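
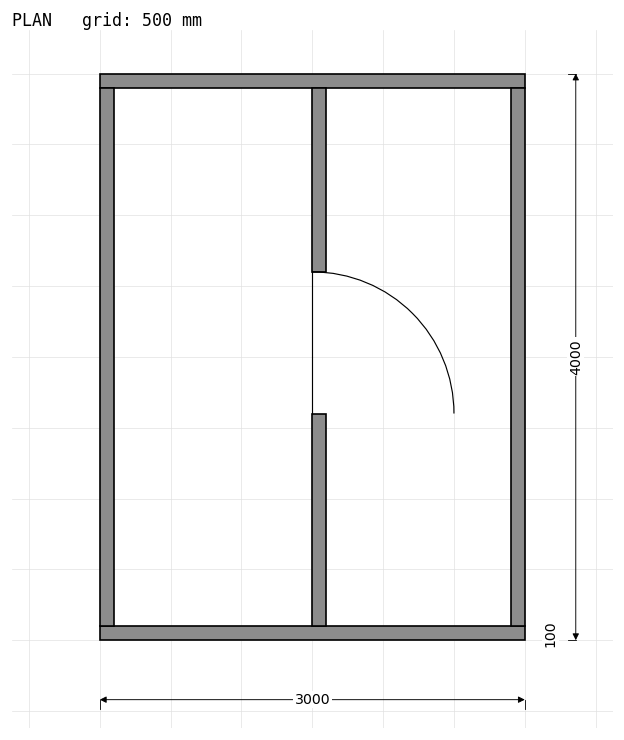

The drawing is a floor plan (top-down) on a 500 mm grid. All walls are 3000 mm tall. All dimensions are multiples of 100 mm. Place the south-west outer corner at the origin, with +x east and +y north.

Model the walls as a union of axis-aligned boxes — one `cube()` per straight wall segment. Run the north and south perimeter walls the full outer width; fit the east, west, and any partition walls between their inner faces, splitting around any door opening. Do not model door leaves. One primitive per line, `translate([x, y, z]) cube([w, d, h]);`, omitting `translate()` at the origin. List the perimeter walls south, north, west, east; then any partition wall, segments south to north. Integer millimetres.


cube([3000, 100, 3000]);
translate([0, 3900, 0]) cube([3000, 100, 3000]);
translate([0, 100, 0]) cube([100, 3800, 3000]);
translate([2900, 100, 0]) cube([100, 3800, 3000]);
translate([1500, 100, 0]) cube([100, 1500, 3000]);
translate([1500, 2600, 0]) cube([100, 1300, 3000]);


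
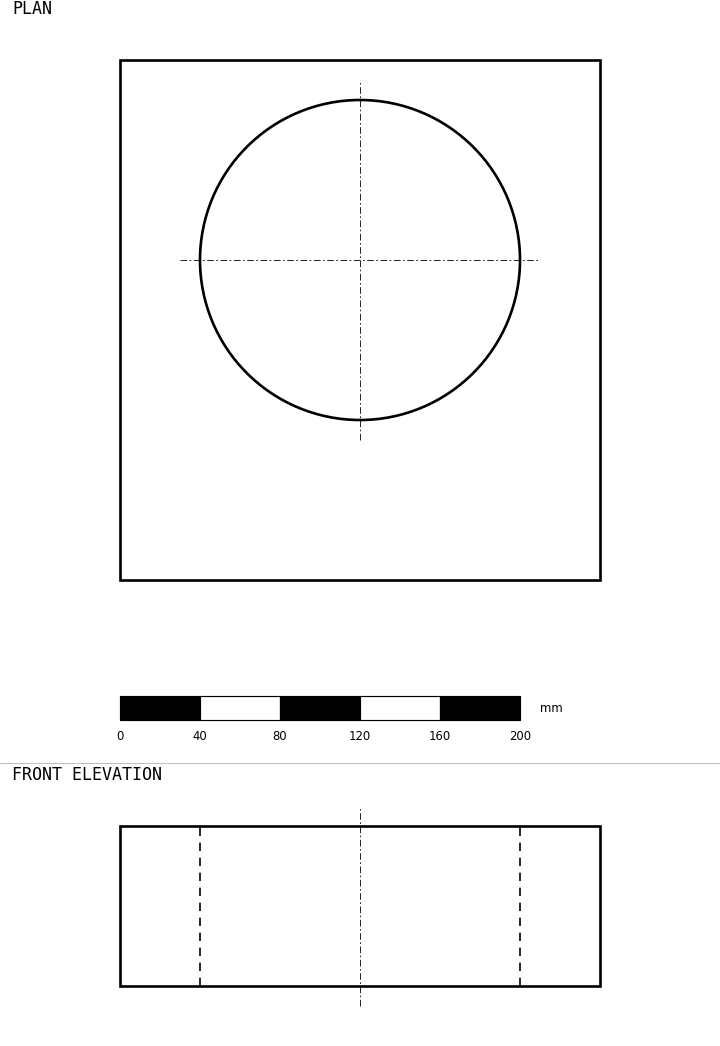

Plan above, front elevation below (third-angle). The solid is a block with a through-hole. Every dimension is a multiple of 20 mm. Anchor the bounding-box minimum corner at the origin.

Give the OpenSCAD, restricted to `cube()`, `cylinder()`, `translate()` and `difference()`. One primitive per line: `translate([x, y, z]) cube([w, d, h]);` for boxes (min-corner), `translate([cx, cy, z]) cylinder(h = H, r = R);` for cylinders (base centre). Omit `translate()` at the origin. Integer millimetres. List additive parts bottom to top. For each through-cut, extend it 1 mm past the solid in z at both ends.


difference() {
  cube([240, 260, 80]);
  translate([120, 160, -1]) cylinder(h = 82, r = 80);
}


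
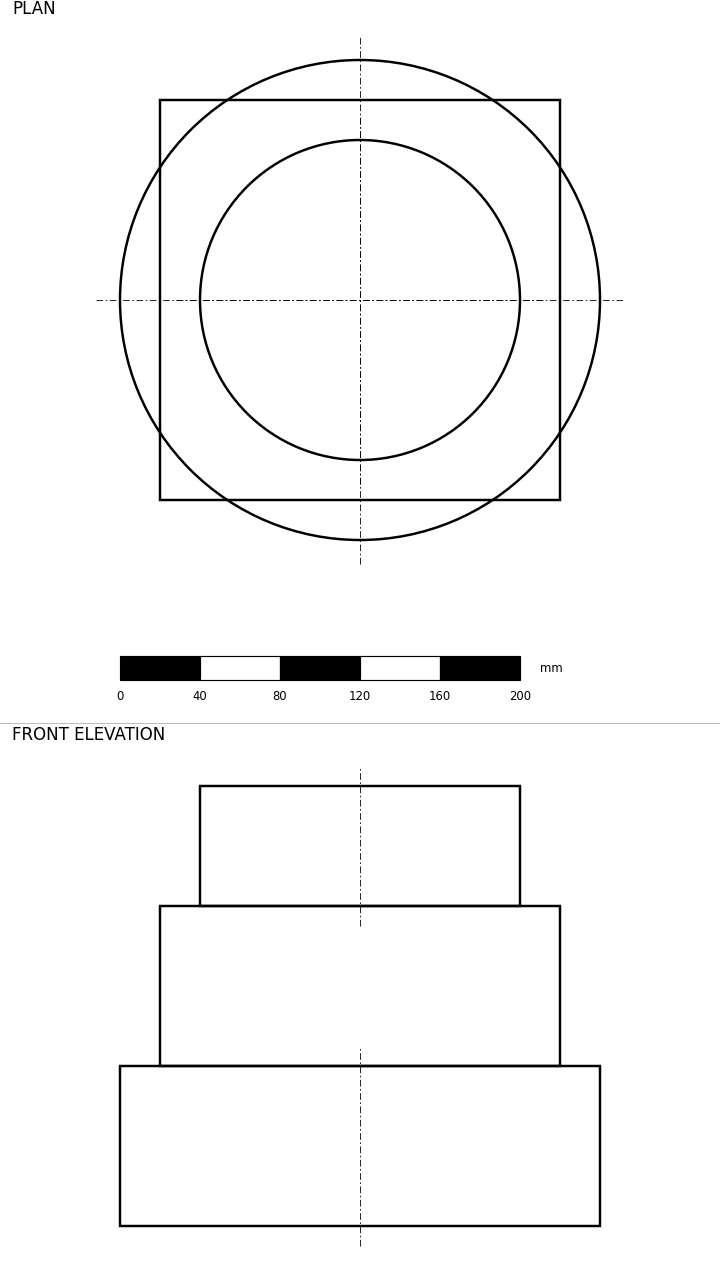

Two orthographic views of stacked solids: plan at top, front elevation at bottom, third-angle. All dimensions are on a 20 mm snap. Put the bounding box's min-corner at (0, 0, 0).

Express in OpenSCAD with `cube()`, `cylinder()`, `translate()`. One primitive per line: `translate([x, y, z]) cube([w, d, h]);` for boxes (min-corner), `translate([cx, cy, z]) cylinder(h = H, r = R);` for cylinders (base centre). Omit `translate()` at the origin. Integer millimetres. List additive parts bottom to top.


translate([120, 120, 0]) cylinder(h = 80, r = 120);
translate([20, 20, 80]) cube([200, 200, 80]);
translate([120, 120, 160]) cylinder(h = 60, r = 80);


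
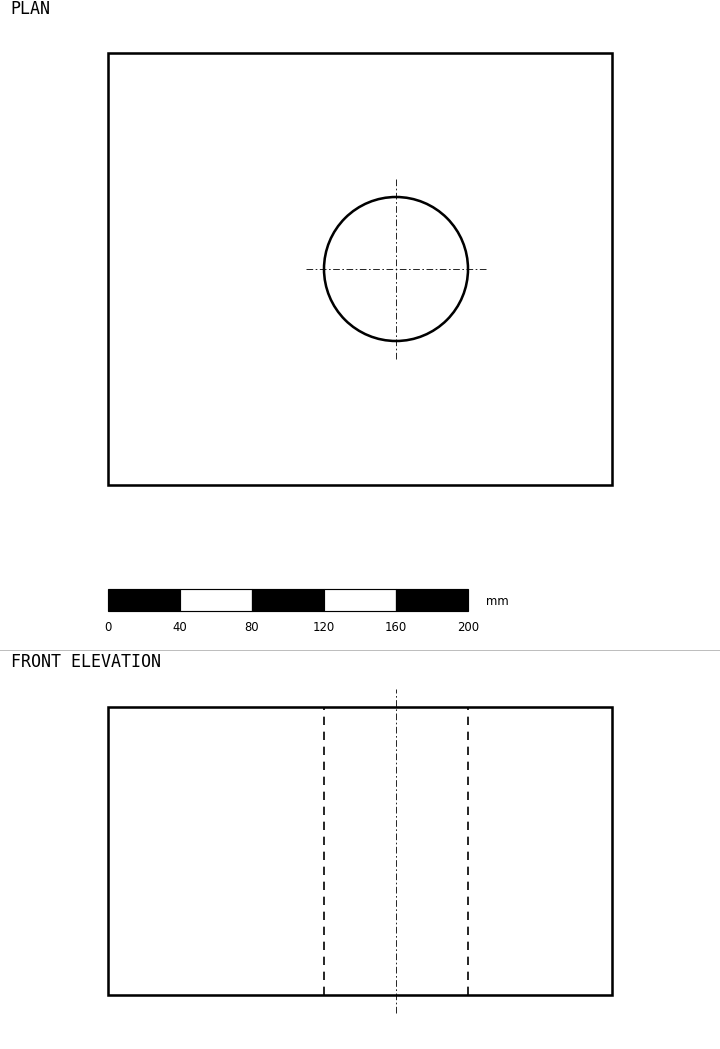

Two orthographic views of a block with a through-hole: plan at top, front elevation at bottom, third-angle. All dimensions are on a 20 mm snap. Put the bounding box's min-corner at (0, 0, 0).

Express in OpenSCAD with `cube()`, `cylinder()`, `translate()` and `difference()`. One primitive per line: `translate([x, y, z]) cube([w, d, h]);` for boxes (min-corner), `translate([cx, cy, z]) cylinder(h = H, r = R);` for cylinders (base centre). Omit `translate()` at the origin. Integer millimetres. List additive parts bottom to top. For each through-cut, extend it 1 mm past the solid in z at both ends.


difference() {
  cube([280, 240, 160]);
  translate([160, 120, -1]) cylinder(h = 162, r = 40);
}


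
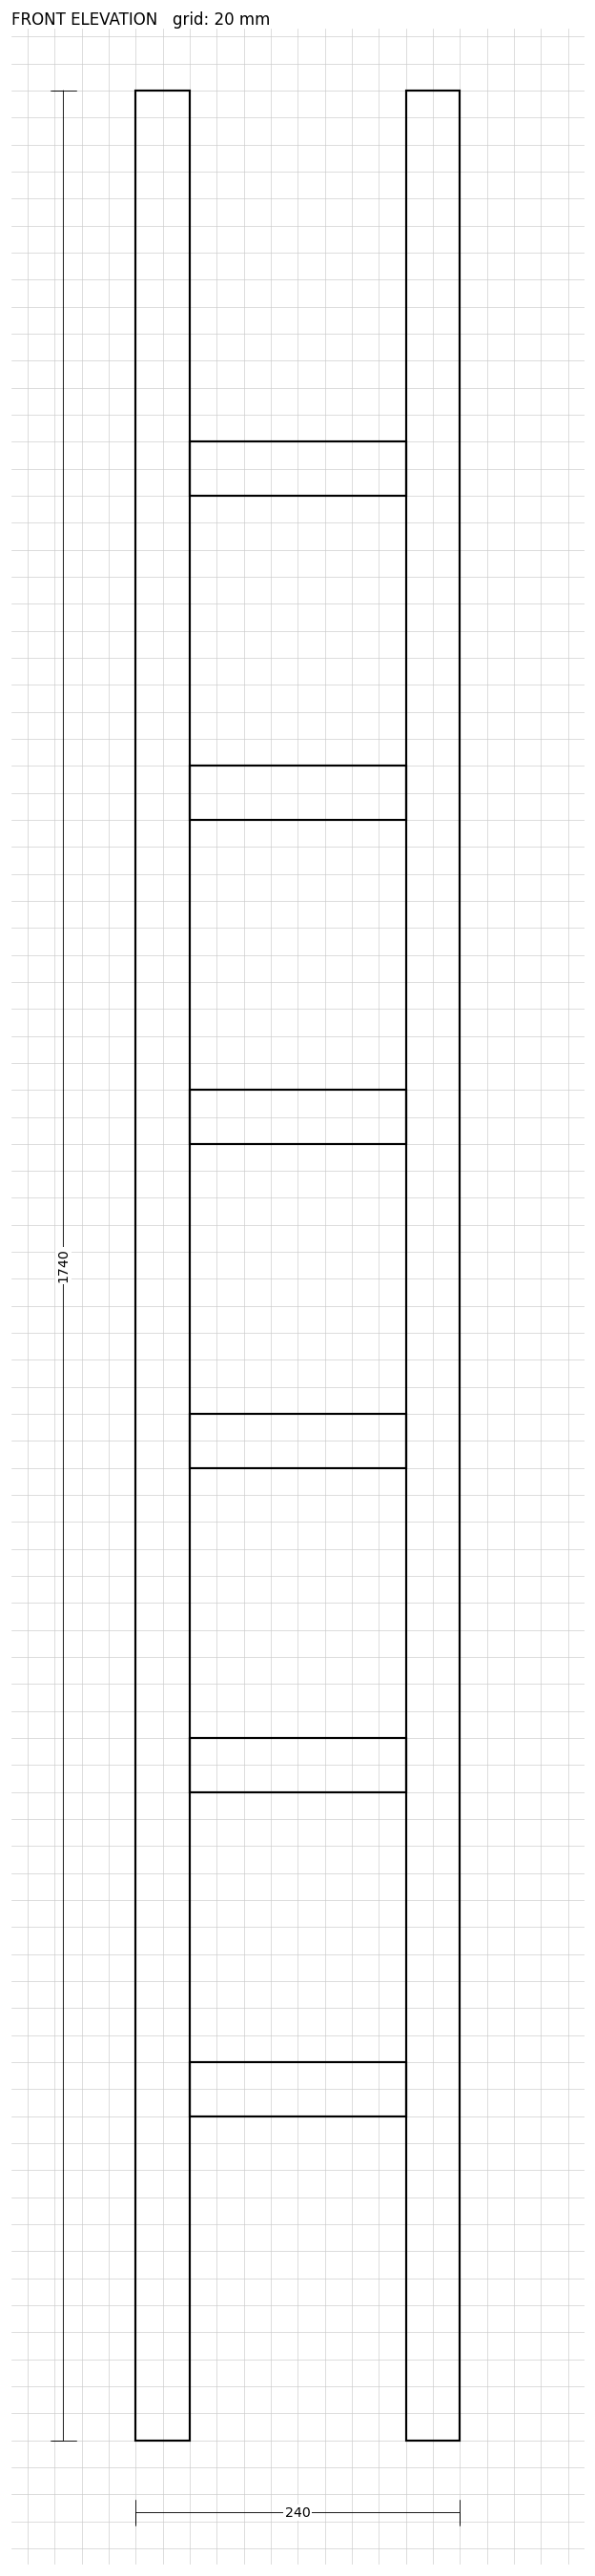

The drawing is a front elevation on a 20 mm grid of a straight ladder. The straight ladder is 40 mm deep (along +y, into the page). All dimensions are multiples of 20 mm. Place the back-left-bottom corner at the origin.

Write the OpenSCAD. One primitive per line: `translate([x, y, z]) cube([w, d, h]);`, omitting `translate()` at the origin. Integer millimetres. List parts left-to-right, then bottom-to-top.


cube([40, 40, 1740]);
translate([40, 0, 240]) cube([160, 40, 40]);
translate([40, 0, 480]) cube([160, 40, 40]);
translate([40, 0, 720]) cube([160, 40, 40]);
translate([40, 0, 960]) cube([160, 40, 40]);
translate([40, 0, 1200]) cube([160, 40, 40]);
translate([40, 0, 1440]) cube([160, 40, 40]);
translate([200, 0, 0]) cube([40, 40, 1740]);


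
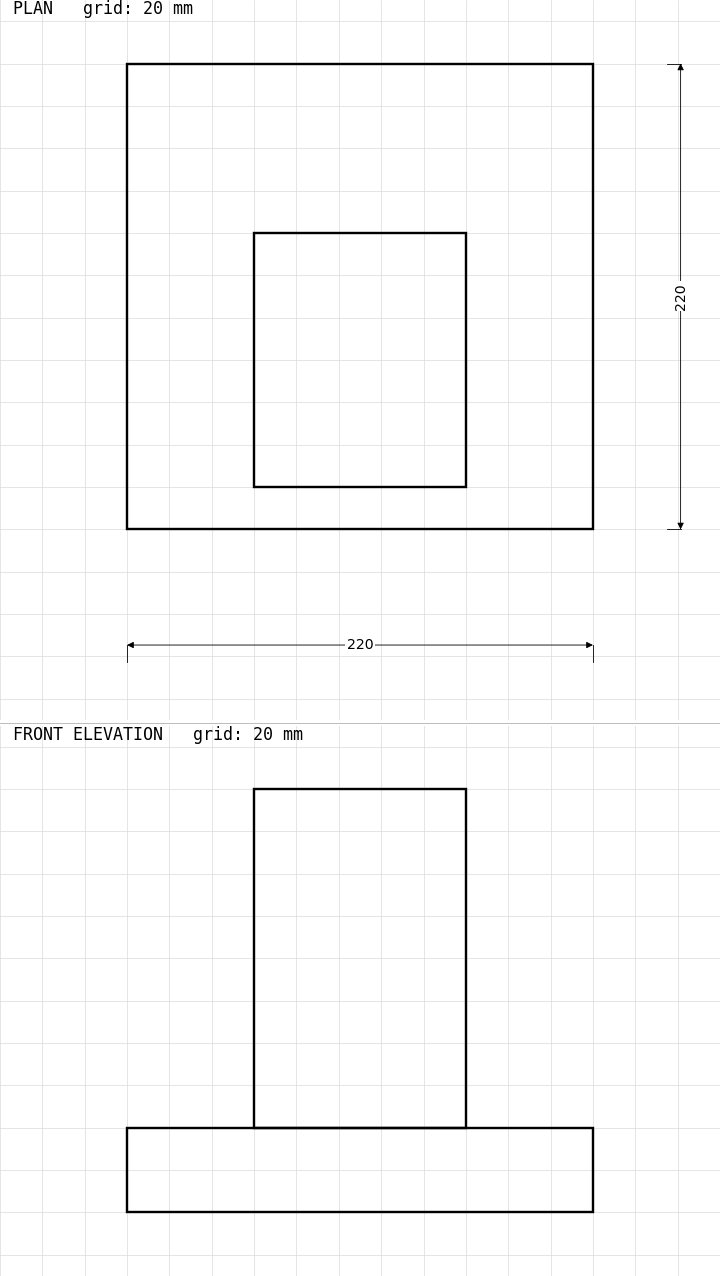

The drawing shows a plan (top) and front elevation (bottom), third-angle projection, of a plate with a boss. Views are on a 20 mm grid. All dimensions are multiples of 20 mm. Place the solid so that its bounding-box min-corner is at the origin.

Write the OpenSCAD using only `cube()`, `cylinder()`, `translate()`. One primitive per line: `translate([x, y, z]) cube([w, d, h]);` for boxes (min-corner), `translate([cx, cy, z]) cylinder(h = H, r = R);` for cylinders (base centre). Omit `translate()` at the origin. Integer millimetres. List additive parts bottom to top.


cube([220, 220, 40]);
translate([60, 20, 40]) cube([100, 120, 160]);


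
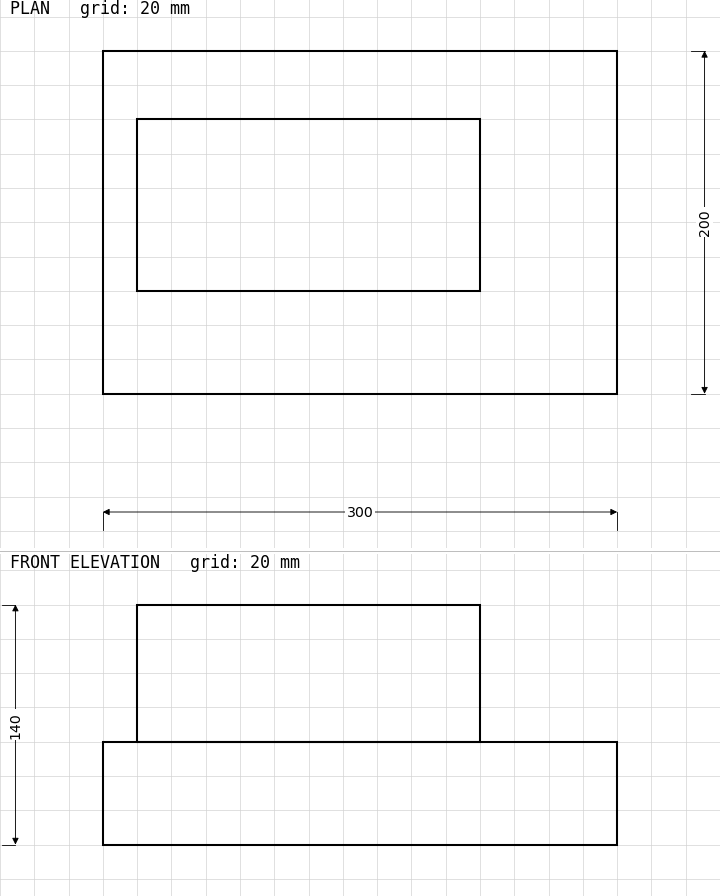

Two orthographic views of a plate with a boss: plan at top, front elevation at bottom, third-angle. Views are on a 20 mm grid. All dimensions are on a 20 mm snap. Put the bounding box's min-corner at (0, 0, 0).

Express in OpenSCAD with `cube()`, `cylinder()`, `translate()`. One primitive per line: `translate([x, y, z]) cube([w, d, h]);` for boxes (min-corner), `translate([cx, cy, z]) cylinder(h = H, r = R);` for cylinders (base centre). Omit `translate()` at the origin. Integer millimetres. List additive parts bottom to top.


cube([300, 200, 60]);
translate([20, 60, 60]) cube([200, 100, 80]);


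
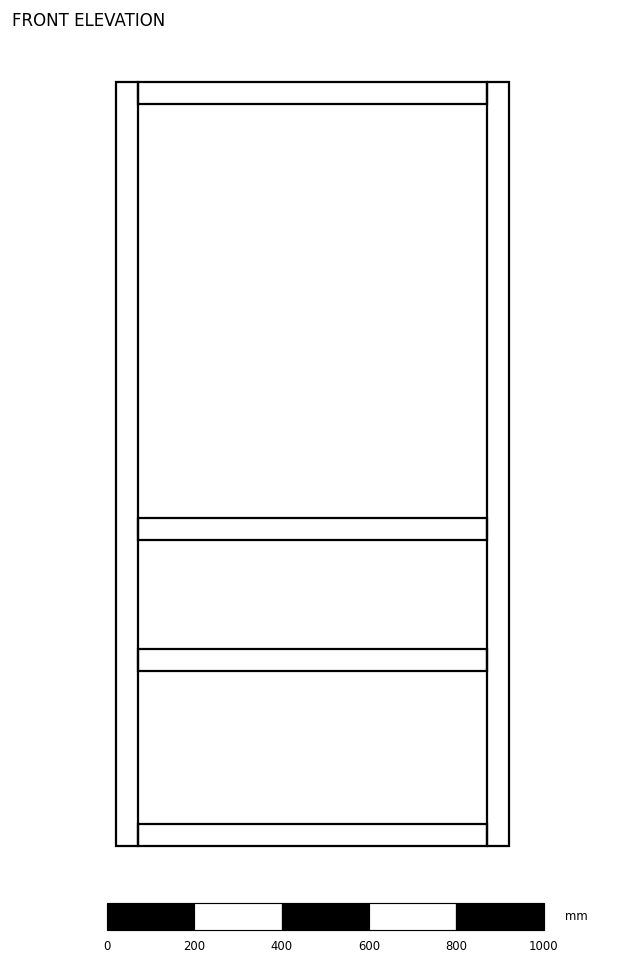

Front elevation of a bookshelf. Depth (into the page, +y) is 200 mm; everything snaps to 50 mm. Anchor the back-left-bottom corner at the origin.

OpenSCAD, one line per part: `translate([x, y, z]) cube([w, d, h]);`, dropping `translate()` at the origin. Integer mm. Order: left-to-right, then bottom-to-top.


cube([50, 200, 1750]);
translate([50, 0, 0]) cube([800, 200, 50]);
translate([50, 0, 400]) cube([800, 200, 50]);
translate([50, 0, 700]) cube([800, 200, 50]);
translate([50, 0, 1700]) cube([800, 200, 50]);
translate([850, 0, 0]) cube([50, 200, 1750]);


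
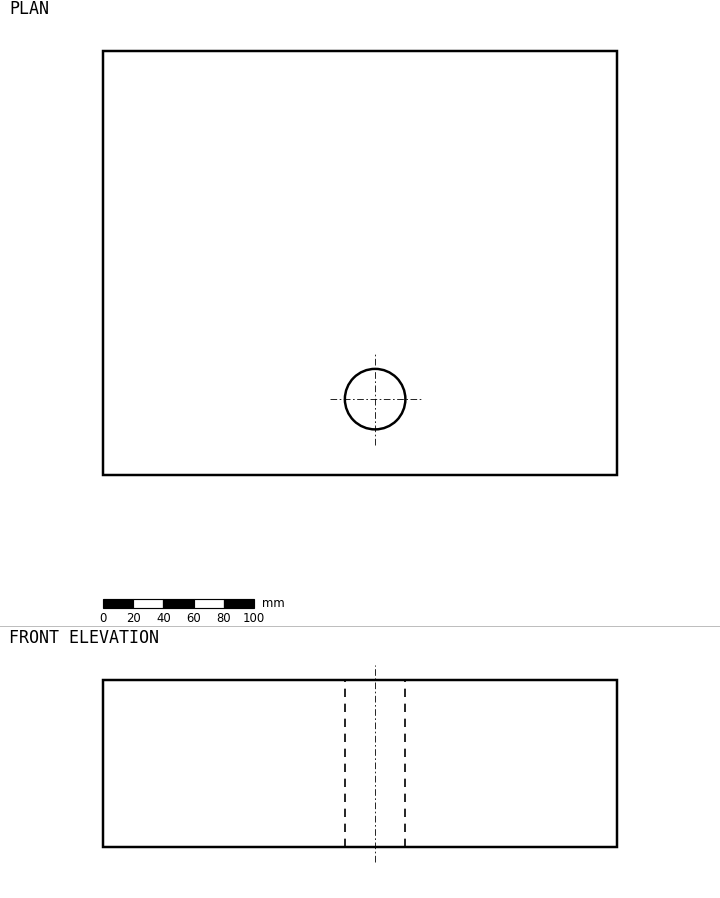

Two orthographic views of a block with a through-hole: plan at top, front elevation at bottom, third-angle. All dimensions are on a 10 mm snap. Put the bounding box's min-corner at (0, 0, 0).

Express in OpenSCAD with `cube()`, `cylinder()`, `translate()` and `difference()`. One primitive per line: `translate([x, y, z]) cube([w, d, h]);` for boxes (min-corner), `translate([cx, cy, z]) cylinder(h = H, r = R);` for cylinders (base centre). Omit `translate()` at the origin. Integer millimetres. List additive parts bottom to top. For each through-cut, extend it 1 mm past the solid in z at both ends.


difference() {
  cube([340, 280, 110]);
  translate([180, 50, -1]) cylinder(h = 112, r = 20);
}


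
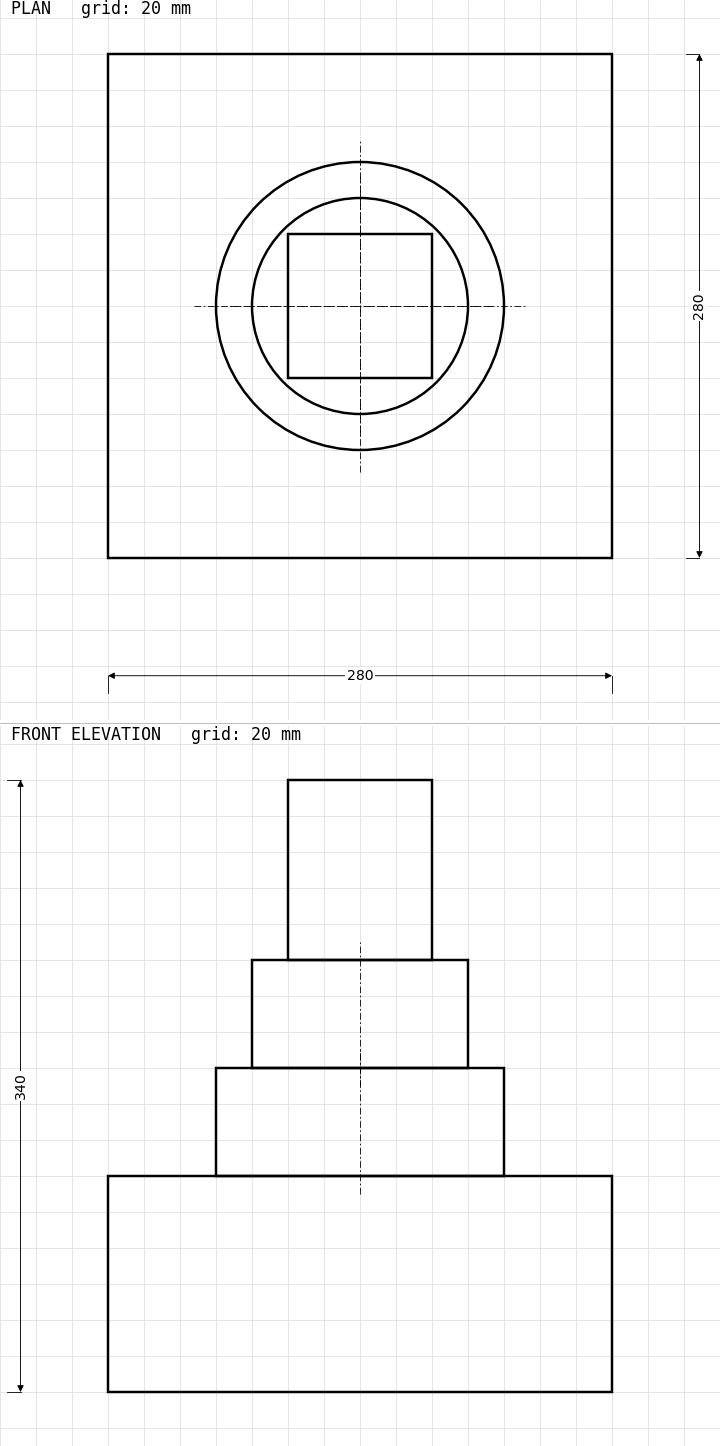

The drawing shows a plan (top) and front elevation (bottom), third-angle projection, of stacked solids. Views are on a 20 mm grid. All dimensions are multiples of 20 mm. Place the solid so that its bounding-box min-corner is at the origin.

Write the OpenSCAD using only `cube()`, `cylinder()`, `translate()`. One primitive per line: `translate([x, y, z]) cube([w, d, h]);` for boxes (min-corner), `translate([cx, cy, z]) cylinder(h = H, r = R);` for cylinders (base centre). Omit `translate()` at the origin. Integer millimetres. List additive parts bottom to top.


cube([280, 280, 120]);
translate([140, 140, 120]) cylinder(h = 60, r = 80);
translate([140, 140, 180]) cylinder(h = 60, r = 60);
translate([100, 100, 240]) cube([80, 80, 100]);


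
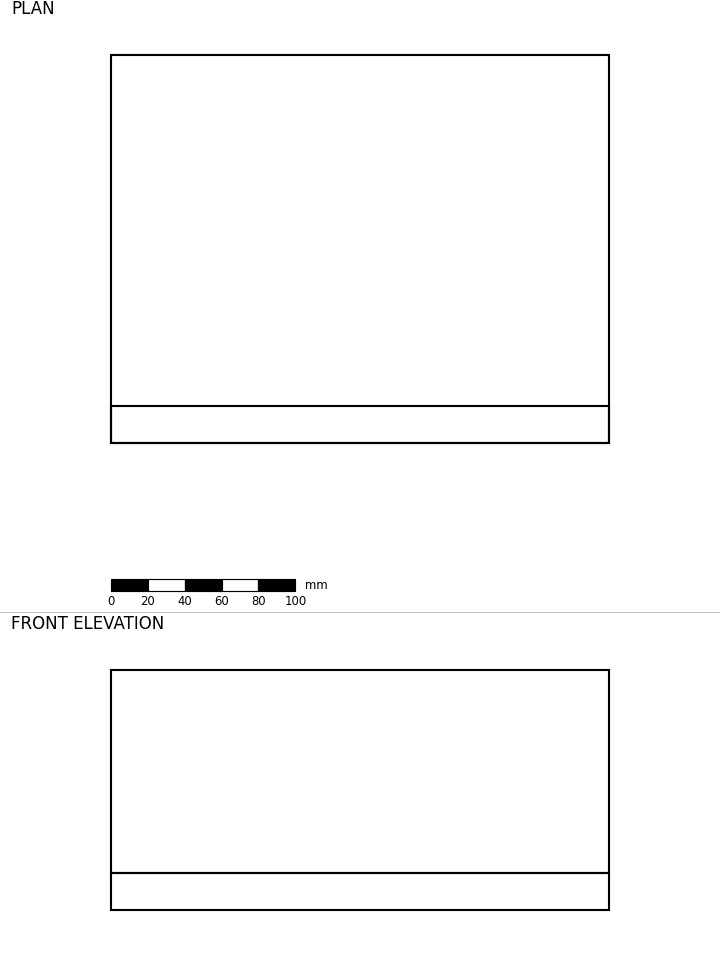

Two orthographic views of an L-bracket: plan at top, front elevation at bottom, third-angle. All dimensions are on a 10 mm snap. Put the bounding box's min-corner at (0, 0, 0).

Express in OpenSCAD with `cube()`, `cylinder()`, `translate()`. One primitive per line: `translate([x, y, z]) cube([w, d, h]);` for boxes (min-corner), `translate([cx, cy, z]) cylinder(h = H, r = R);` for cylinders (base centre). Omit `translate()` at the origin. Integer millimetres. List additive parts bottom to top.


cube([270, 210, 20]);
translate([0, 0, 20]) cube([270, 20, 110]);


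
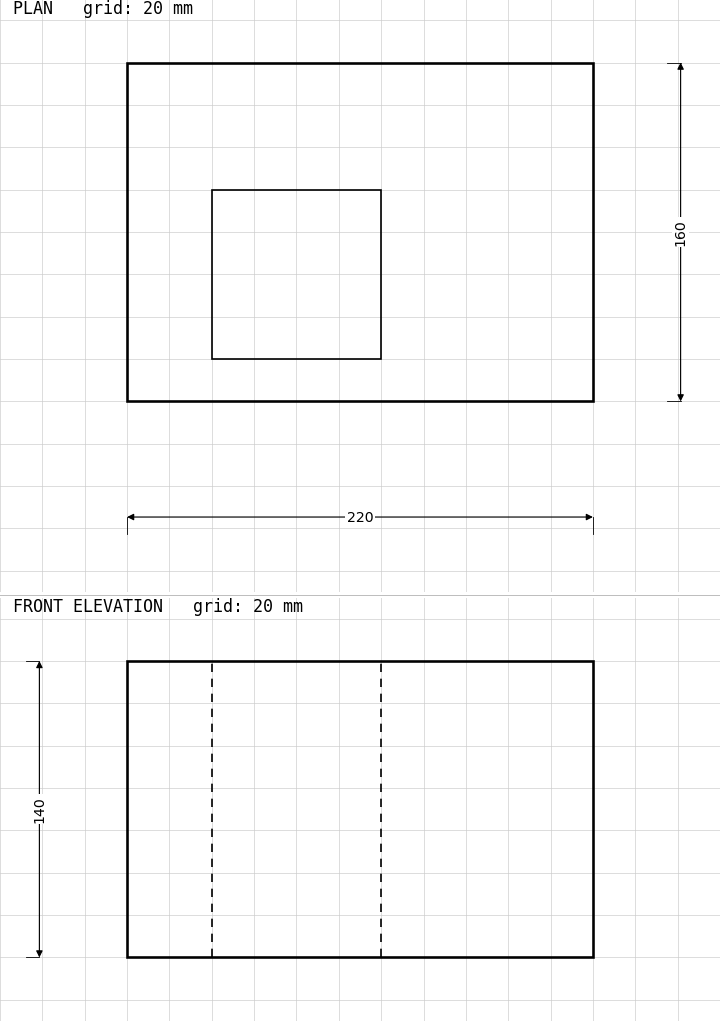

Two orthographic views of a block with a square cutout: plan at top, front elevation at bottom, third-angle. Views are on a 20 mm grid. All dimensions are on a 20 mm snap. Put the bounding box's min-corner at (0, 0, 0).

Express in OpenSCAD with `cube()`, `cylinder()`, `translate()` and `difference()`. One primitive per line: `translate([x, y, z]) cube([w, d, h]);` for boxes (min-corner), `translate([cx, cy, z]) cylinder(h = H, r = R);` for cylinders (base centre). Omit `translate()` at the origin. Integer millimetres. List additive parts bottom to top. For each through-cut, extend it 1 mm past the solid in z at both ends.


difference() {
  cube([220, 160, 140]);
  translate([40, 20, -1]) cube([80, 80, 142]);
}


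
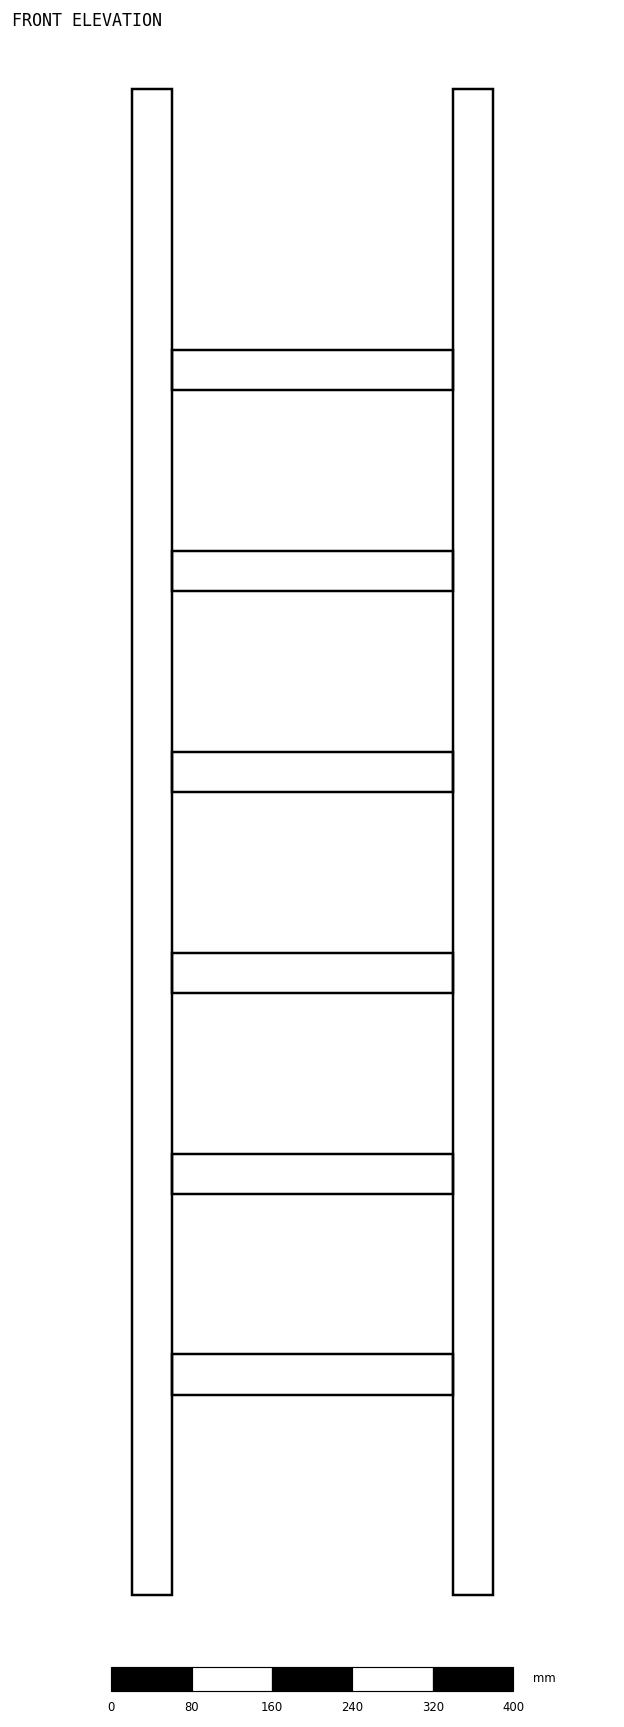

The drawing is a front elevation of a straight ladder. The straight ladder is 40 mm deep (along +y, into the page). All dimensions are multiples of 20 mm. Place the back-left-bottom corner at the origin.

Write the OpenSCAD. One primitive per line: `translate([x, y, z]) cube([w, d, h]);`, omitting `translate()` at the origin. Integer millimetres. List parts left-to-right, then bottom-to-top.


cube([40, 40, 1500]);
translate([40, 0, 200]) cube([280, 40, 40]);
translate([40, 0, 400]) cube([280, 40, 40]);
translate([40, 0, 600]) cube([280, 40, 40]);
translate([40, 0, 800]) cube([280, 40, 40]);
translate([40, 0, 1000]) cube([280, 40, 40]);
translate([40, 0, 1200]) cube([280, 40, 40]);
translate([320, 0, 0]) cube([40, 40, 1500]);


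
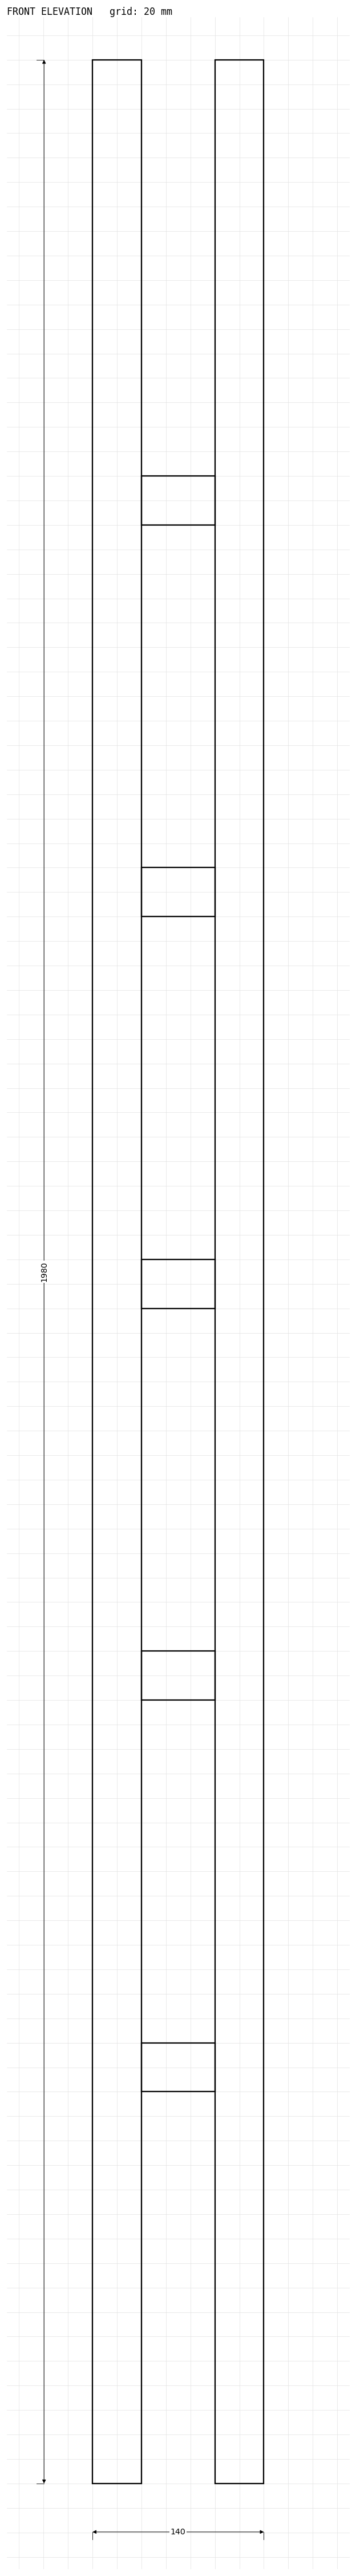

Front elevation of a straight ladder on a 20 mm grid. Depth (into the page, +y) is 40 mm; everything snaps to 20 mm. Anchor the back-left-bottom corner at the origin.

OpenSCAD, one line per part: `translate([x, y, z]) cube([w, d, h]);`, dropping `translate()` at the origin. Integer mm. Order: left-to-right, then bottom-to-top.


cube([40, 40, 1980]);
translate([40, 0, 320]) cube([60, 40, 40]);
translate([40, 0, 640]) cube([60, 40, 40]);
translate([40, 0, 960]) cube([60, 40, 40]);
translate([40, 0, 1280]) cube([60, 40, 40]);
translate([40, 0, 1600]) cube([60, 40, 40]);
translate([100, 0, 0]) cube([40, 40, 1980]);


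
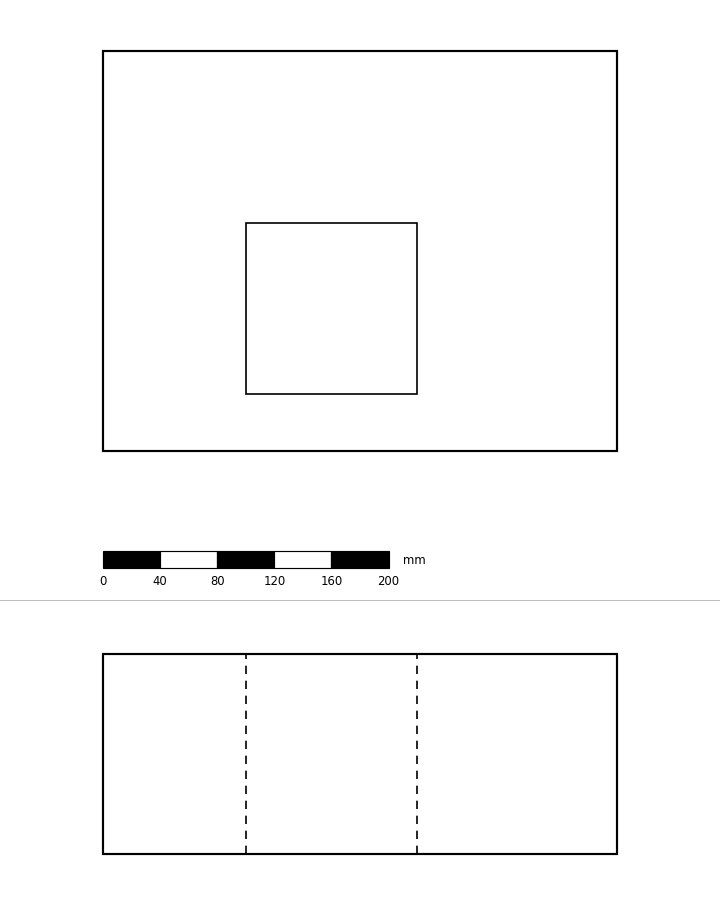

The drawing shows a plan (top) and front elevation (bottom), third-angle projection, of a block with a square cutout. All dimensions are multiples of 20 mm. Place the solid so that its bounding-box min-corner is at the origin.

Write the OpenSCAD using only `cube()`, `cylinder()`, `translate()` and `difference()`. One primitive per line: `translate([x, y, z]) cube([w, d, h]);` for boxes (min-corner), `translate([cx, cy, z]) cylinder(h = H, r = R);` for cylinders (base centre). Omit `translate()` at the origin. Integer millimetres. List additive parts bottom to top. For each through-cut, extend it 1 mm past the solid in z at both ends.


difference() {
  cube([360, 280, 140]);
  translate([100, 40, -1]) cube([120, 120, 142]);
}


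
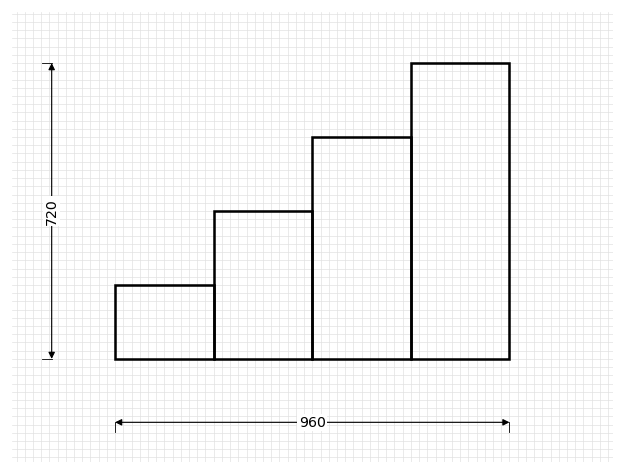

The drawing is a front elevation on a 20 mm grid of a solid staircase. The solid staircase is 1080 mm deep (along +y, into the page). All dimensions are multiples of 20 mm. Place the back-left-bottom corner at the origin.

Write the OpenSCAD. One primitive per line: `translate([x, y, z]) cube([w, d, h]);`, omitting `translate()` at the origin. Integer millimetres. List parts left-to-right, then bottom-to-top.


cube([240, 1080, 180]);
translate([240, 0, 0]) cube([240, 1080, 360]);
translate([480, 0, 0]) cube([240, 1080, 540]);
translate([720, 0, 0]) cube([240, 1080, 720]);


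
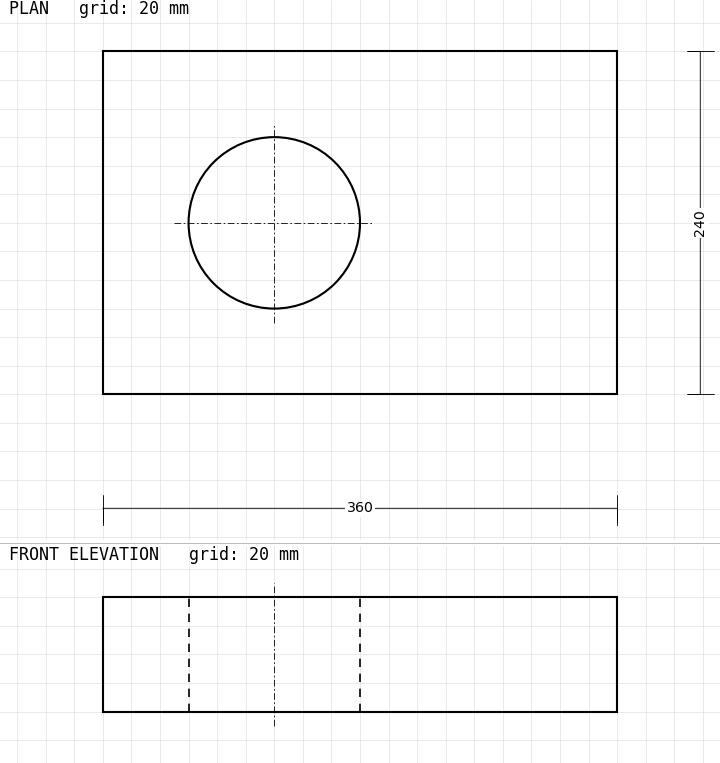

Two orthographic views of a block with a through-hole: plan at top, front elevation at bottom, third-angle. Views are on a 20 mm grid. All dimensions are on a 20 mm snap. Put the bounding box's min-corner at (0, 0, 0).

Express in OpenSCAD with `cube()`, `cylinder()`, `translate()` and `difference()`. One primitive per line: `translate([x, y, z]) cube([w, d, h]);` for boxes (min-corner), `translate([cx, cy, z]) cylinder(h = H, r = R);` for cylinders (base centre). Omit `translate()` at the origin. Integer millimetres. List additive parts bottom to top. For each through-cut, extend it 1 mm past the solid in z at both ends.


difference() {
  cube([360, 240, 80]);
  translate([120, 120, -1]) cylinder(h = 82, r = 60);
}


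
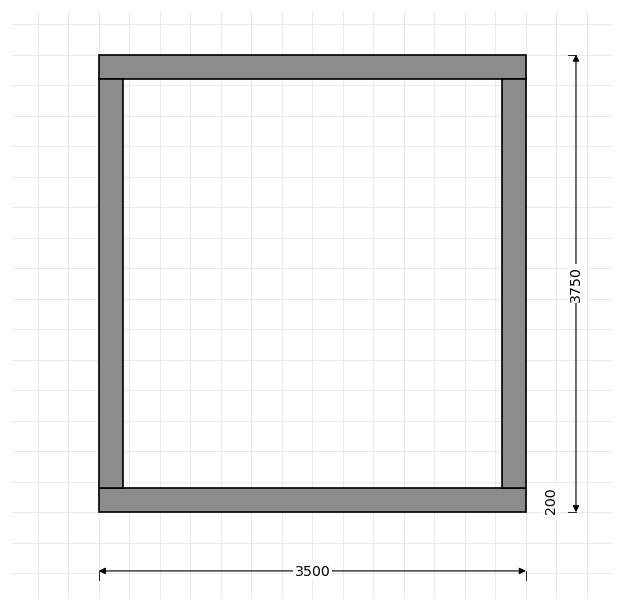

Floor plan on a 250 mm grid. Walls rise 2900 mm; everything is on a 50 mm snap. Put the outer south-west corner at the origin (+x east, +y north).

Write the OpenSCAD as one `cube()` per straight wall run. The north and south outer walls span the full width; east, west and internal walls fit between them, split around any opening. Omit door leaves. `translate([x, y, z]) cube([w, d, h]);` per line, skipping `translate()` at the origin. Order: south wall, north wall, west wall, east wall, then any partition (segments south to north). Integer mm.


cube([3500, 200, 2900]);
translate([0, 3550, 0]) cube([3500, 200, 2900]);
translate([0, 200, 0]) cube([200, 3350, 2900]);
translate([3300, 200, 0]) cube([200, 3350, 2900]);


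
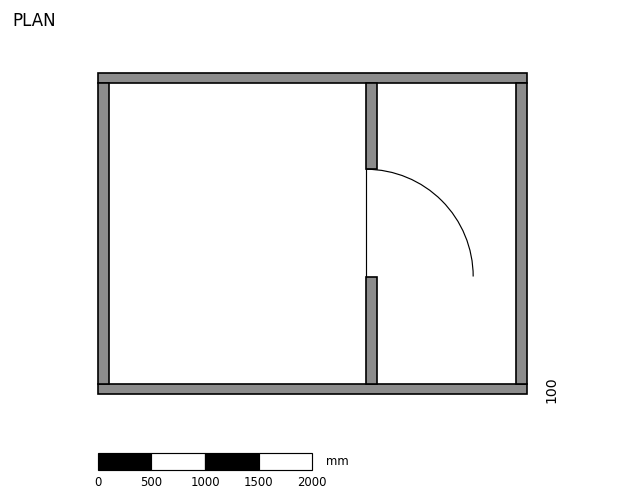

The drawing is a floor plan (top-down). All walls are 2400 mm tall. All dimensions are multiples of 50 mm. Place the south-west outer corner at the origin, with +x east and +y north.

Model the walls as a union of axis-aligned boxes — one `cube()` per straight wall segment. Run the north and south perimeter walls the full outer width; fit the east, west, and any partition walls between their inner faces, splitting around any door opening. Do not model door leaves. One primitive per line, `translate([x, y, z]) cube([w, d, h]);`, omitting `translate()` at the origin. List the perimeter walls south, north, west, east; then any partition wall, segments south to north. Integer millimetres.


cube([4000, 100, 2400]);
translate([0, 2900, 0]) cube([4000, 100, 2400]);
translate([0, 100, 0]) cube([100, 2800, 2400]);
translate([3900, 100, 0]) cube([100, 2800, 2400]);
translate([2500, 100, 0]) cube([100, 1000, 2400]);
translate([2500, 2100, 0]) cube([100, 800, 2400]);


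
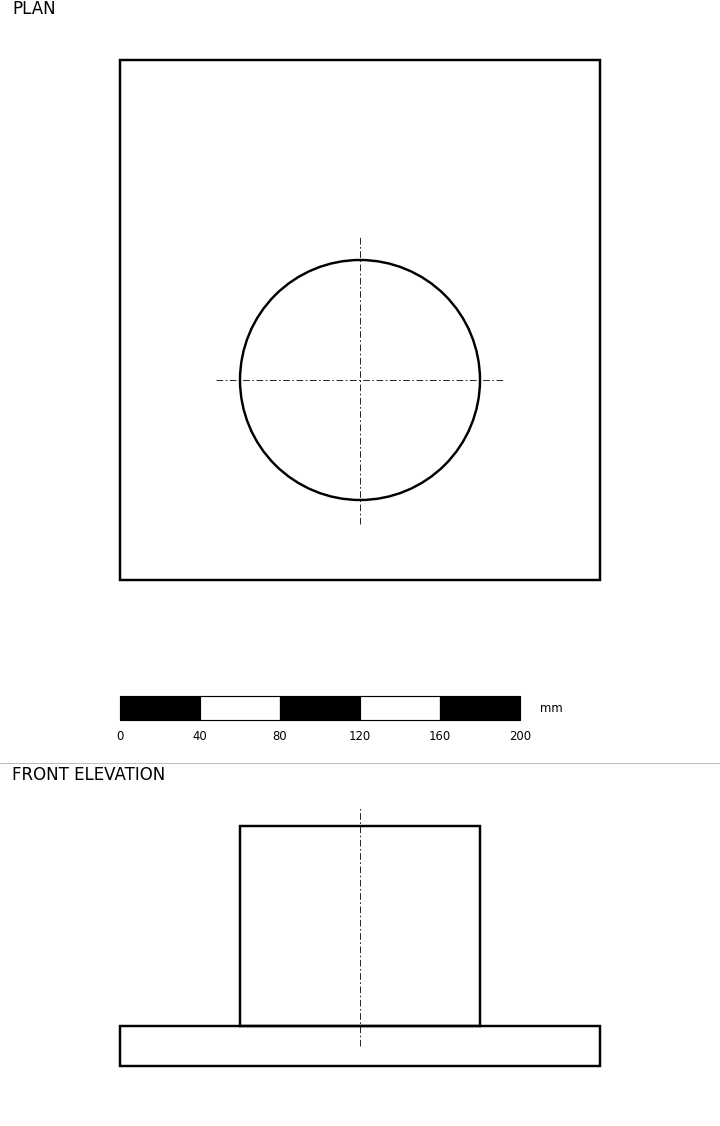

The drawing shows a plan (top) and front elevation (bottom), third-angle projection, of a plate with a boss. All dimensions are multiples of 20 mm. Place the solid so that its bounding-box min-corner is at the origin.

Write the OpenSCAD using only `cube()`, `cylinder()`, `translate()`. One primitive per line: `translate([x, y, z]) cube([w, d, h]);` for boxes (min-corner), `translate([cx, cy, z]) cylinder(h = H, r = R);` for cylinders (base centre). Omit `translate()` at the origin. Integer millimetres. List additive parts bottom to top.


cube([240, 260, 20]);
translate([120, 100, 20]) cylinder(h = 100, r = 60);


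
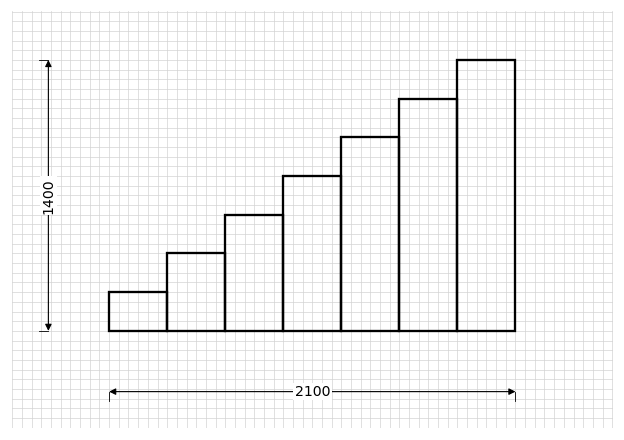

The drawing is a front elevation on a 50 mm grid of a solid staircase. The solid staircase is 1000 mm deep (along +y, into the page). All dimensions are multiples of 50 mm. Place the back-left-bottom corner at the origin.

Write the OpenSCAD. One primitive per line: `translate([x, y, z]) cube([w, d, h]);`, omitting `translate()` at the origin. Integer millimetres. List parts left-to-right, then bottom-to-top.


cube([300, 1000, 200]);
translate([300, 0, 0]) cube([300, 1000, 400]);
translate([600, 0, 0]) cube([300, 1000, 600]);
translate([900, 0, 0]) cube([300, 1000, 800]);
translate([1200, 0, 0]) cube([300, 1000, 1000]);
translate([1500, 0, 0]) cube([300, 1000, 1200]);
translate([1800, 0, 0]) cube([300, 1000, 1400]);


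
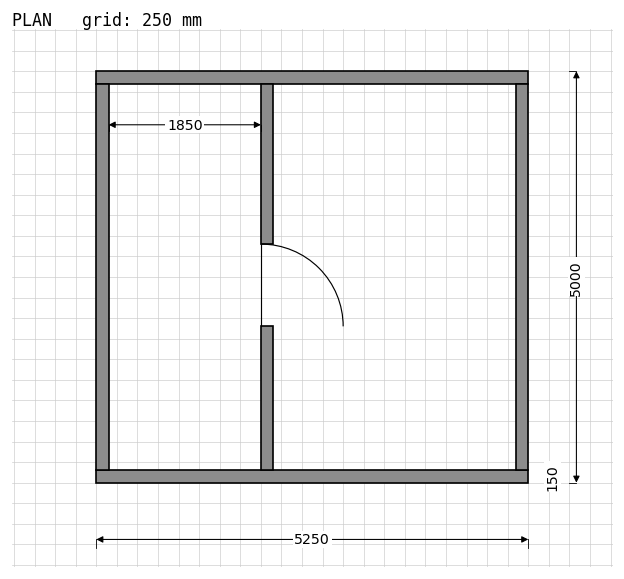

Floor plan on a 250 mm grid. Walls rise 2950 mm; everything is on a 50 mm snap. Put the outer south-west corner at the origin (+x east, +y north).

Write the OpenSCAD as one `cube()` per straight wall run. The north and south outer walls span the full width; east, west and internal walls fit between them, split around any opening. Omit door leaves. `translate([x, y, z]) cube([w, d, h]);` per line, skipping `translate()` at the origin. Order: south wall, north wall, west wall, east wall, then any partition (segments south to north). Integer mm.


cube([5250, 150, 2950]);
translate([0, 4850, 0]) cube([5250, 150, 2950]);
translate([0, 150, 0]) cube([150, 4700, 2950]);
translate([5100, 150, 0]) cube([150, 4700, 2950]);
translate([2000, 150, 0]) cube([150, 1750, 2950]);
translate([2000, 2900, 0]) cube([150, 1950, 2950]);


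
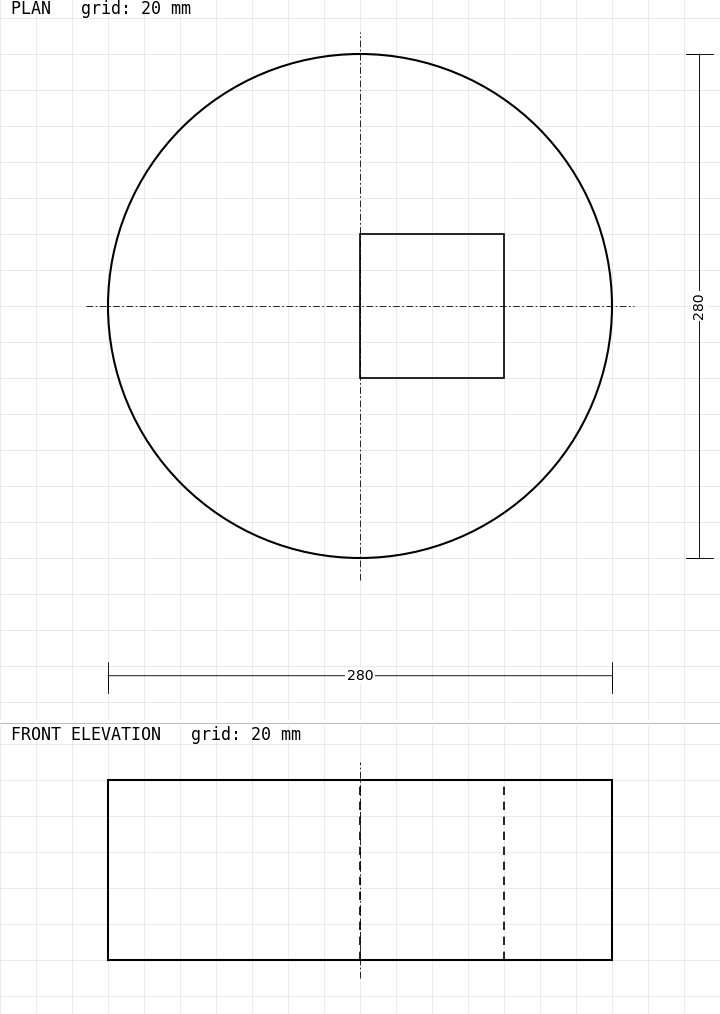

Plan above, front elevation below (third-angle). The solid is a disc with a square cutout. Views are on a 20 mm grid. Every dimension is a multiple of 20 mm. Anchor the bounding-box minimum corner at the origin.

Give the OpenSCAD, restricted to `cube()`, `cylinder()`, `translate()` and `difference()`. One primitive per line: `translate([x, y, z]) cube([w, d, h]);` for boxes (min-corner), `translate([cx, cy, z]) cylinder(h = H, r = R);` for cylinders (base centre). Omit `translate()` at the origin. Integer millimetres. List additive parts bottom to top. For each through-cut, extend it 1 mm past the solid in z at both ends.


difference() {
  translate([140, 140, 0]) cylinder(h = 100, r = 140);
  translate([140, 100, -1]) cube([80, 80, 102]);
}


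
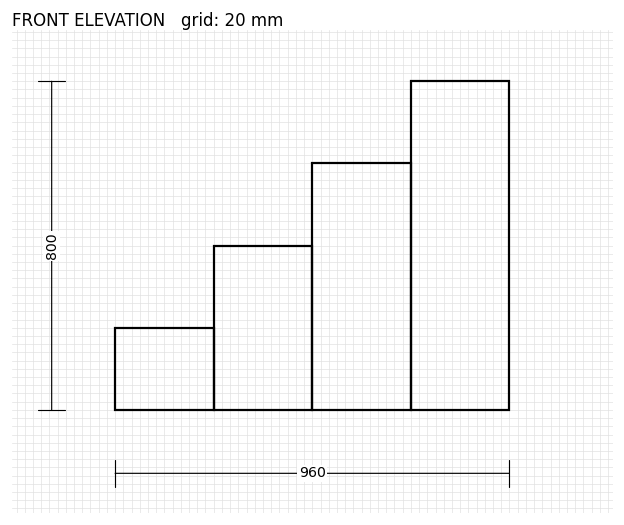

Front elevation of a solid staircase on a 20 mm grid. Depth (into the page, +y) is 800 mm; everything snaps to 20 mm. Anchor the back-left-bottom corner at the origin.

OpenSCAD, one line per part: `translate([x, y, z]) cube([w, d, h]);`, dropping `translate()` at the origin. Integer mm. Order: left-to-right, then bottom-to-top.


cube([240, 800, 200]);
translate([240, 0, 0]) cube([240, 800, 400]);
translate([480, 0, 0]) cube([240, 800, 600]);
translate([720, 0, 0]) cube([240, 800, 800]);


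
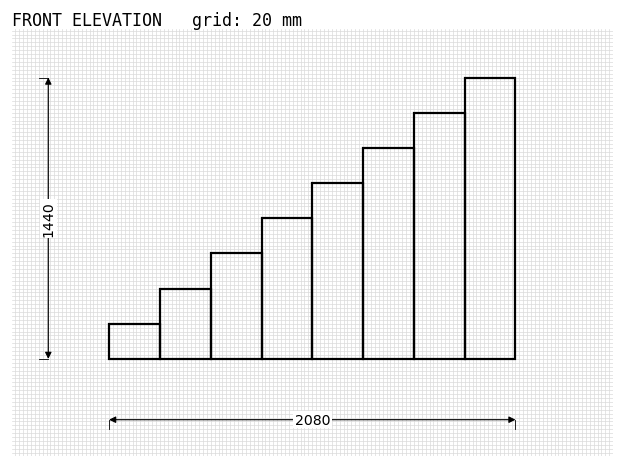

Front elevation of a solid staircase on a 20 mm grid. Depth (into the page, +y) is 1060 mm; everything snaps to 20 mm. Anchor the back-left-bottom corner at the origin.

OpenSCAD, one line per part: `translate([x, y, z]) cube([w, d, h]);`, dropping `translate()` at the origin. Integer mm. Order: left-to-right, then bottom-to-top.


cube([260, 1060, 180]);
translate([260, 0, 0]) cube([260, 1060, 360]);
translate([520, 0, 0]) cube([260, 1060, 540]);
translate([780, 0, 0]) cube([260, 1060, 720]);
translate([1040, 0, 0]) cube([260, 1060, 900]);
translate([1300, 0, 0]) cube([260, 1060, 1080]);
translate([1560, 0, 0]) cube([260, 1060, 1260]);
translate([1820, 0, 0]) cube([260, 1060, 1440]);


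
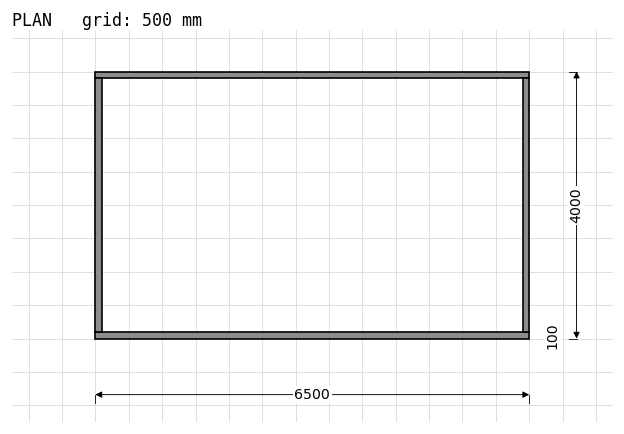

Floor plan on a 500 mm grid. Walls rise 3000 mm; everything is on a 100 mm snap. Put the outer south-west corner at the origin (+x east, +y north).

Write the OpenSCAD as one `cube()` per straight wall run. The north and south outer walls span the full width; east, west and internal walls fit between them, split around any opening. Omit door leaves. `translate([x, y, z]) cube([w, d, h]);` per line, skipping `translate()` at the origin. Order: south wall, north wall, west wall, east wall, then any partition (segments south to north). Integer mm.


cube([6500, 100, 3000]);
translate([0, 3900, 0]) cube([6500, 100, 3000]);
translate([0, 100, 0]) cube([100, 3800, 3000]);
translate([6400, 100, 0]) cube([100, 3800, 3000]);


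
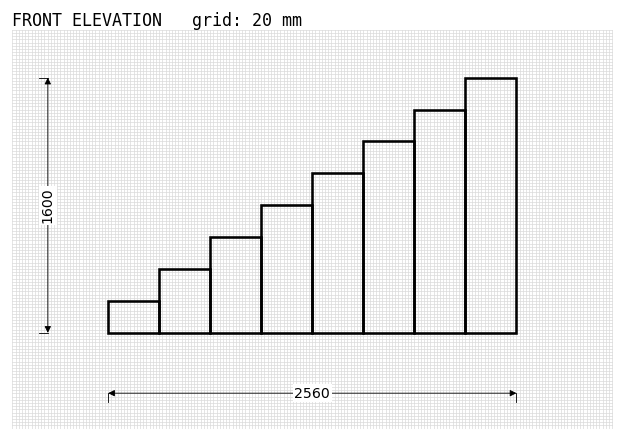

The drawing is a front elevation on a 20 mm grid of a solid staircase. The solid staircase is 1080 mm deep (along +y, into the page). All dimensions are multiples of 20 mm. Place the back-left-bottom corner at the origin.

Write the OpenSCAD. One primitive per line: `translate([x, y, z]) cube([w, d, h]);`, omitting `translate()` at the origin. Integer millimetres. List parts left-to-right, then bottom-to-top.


cube([320, 1080, 200]);
translate([320, 0, 0]) cube([320, 1080, 400]);
translate([640, 0, 0]) cube([320, 1080, 600]);
translate([960, 0, 0]) cube([320, 1080, 800]);
translate([1280, 0, 0]) cube([320, 1080, 1000]);
translate([1600, 0, 0]) cube([320, 1080, 1200]);
translate([1920, 0, 0]) cube([320, 1080, 1400]);
translate([2240, 0, 0]) cube([320, 1080, 1600]);


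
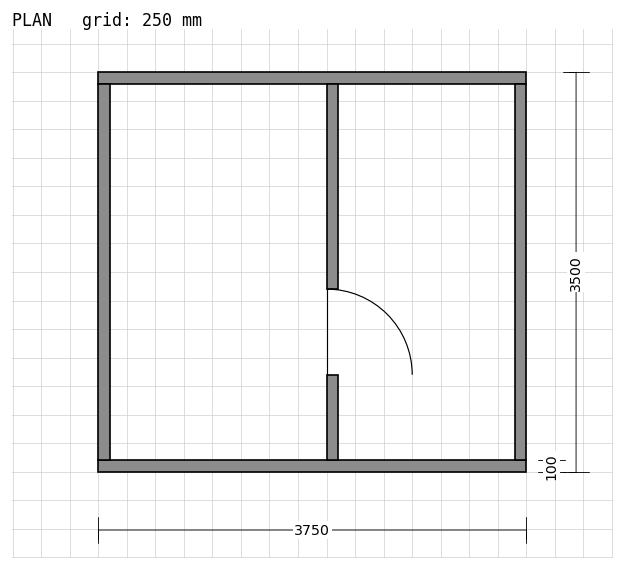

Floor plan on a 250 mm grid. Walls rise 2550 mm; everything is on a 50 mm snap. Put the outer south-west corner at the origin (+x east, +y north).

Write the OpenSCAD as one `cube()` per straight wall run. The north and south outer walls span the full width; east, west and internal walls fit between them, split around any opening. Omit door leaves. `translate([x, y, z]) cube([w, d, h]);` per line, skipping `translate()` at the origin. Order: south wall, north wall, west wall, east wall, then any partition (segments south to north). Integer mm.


cube([3750, 100, 2550]);
translate([0, 3400, 0]) cube([3750, 100, 2550]);
translate([0, 100, 0]) cube([100, 3300, 2550]);
translate([3650, 100, 0]) cube([100, 3300, 2550]);
translate([2000, 100, 0]) cube([100, 750, 2550]);
translate([2000, 1600, 0]) cube([100, 1800, 2550]);


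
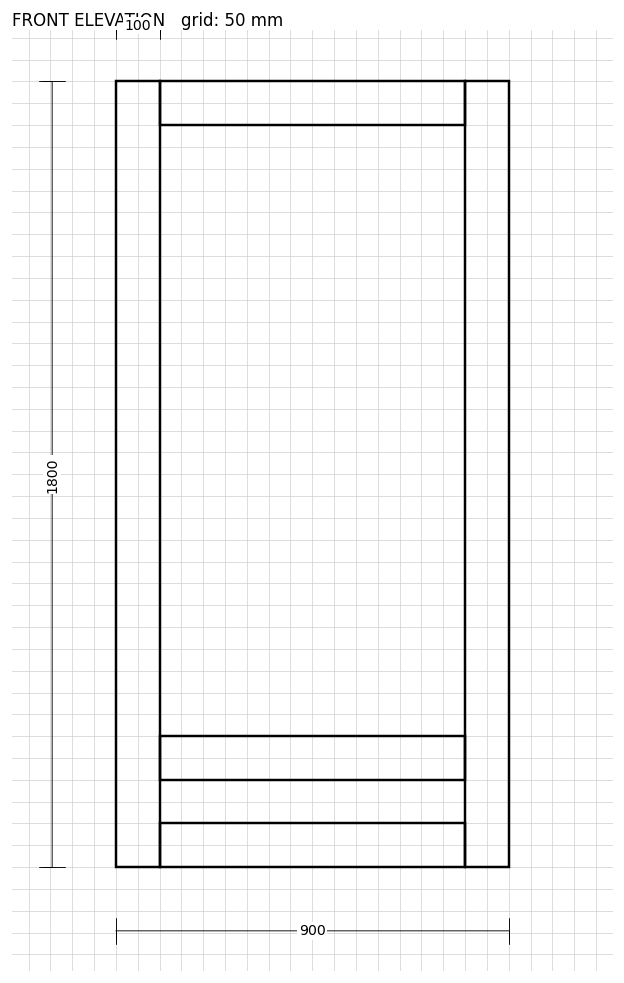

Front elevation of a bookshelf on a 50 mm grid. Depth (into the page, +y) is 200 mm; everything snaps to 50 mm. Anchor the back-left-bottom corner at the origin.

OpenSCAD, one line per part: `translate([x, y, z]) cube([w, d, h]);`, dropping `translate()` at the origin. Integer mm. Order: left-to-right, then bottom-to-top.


cube([100, 200, 1800]);
translate([100, 0, 0]) cube([700, 200, 100]);
translate([100, 0, 200]) cube([700, 200, 100]);
translate([100, 0, 1700]) cube([700, 200, 100]);
translate([800, 0, 0]) cube([100, 200, 1800]);


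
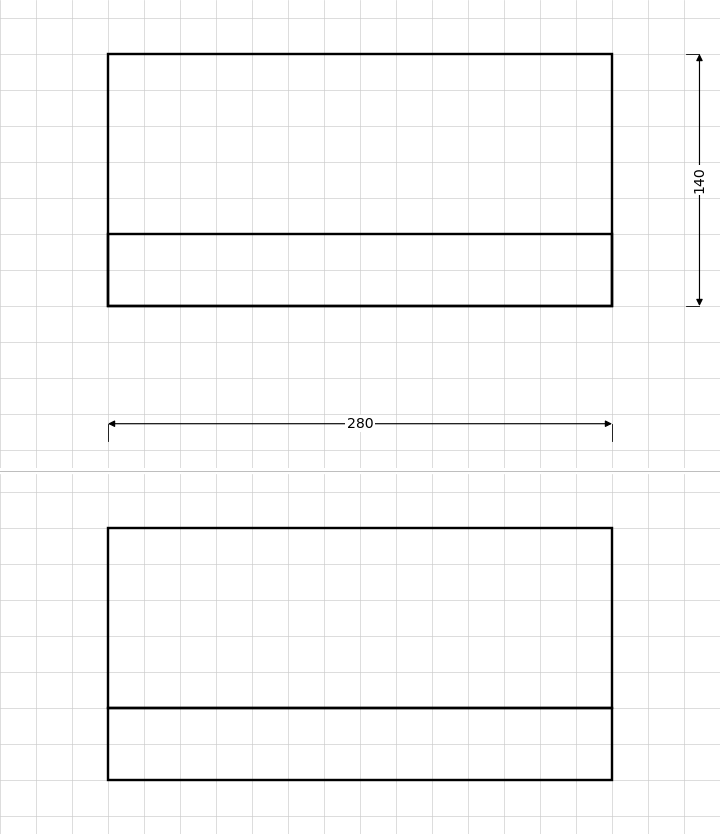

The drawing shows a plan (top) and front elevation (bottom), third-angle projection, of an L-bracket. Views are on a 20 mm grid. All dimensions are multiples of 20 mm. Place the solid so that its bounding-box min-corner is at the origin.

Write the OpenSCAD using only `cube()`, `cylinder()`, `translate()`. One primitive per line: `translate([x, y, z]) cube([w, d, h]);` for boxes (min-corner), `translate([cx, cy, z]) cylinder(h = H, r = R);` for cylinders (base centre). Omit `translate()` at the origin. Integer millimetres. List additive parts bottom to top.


cube([280, 140, 40]);
translate([0, 0, 40]) cube([280, 40, 100]);


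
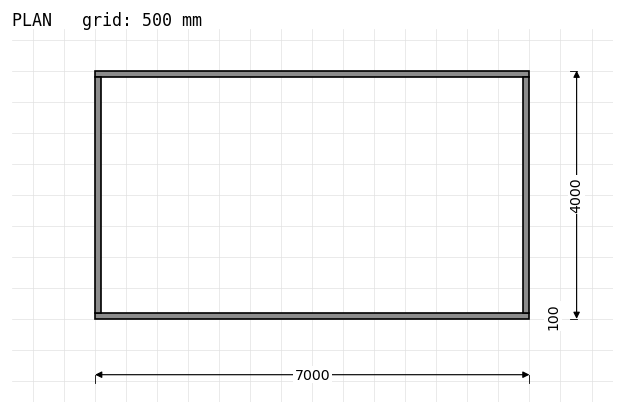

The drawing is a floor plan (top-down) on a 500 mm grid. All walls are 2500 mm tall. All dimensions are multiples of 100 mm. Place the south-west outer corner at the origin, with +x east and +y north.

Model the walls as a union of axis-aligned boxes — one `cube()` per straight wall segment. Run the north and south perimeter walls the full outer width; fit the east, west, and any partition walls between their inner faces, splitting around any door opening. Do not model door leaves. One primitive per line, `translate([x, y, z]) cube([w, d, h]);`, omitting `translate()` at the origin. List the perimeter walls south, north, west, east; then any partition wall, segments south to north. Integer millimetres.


cube([7000, 100, 2500]);
translate([0, 3900, 0]) cube([7000, 100, 2500]);
translate([0, 100, 0]) cube([100, 3800, 2500]);
translate([6900, 100, 0]) cube([100, 3800, 2500]);


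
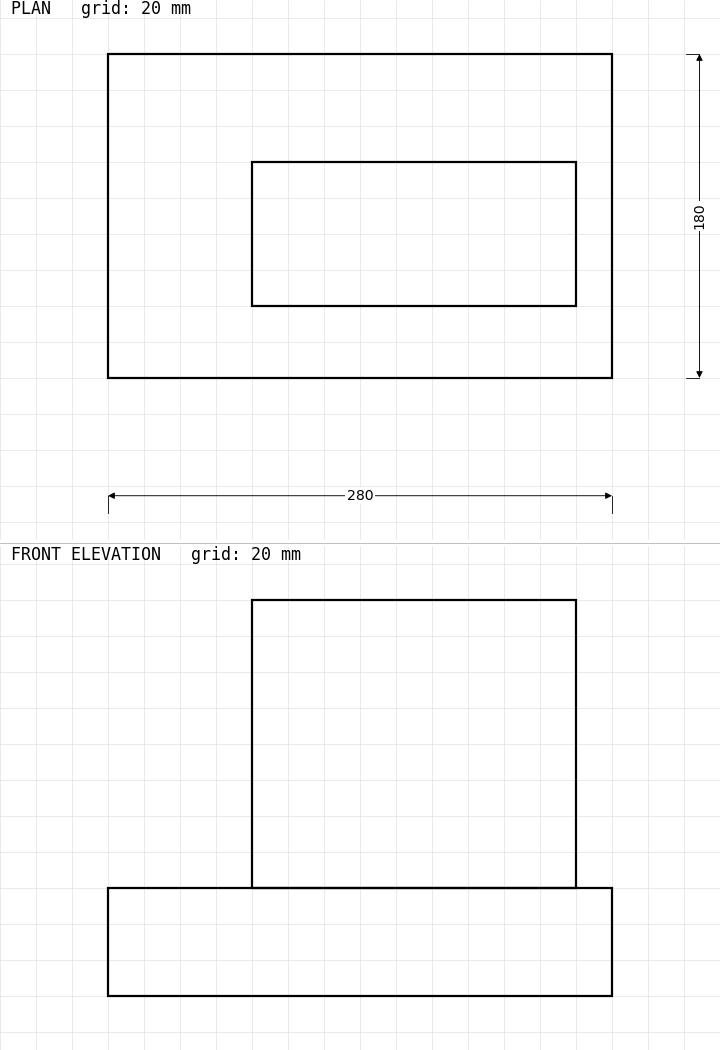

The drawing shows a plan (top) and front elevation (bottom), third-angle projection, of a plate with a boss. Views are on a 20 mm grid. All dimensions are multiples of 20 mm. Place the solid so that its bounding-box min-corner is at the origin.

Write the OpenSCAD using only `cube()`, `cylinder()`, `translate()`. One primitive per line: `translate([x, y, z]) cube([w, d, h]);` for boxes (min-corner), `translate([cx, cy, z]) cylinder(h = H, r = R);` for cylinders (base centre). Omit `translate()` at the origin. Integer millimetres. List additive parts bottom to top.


cube([280, 180, 60]);
translate([80, 40, 60]) cube([180, 80, 160]);


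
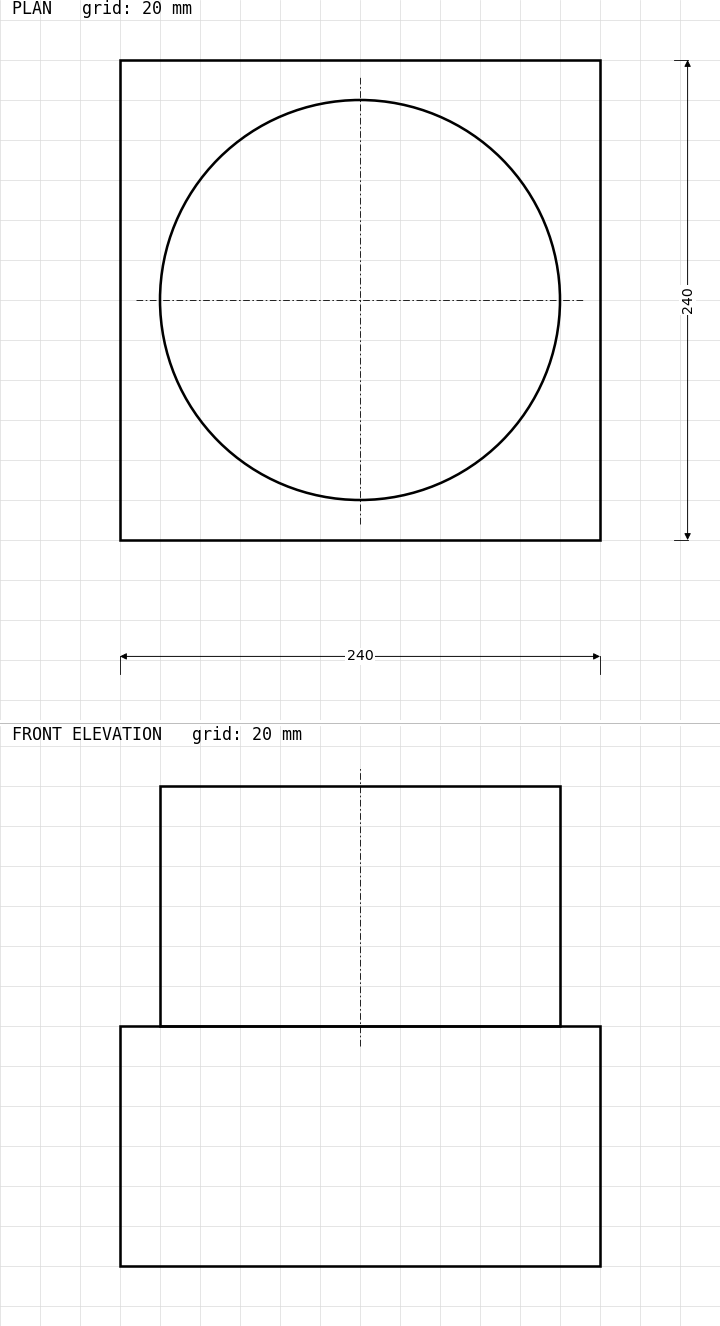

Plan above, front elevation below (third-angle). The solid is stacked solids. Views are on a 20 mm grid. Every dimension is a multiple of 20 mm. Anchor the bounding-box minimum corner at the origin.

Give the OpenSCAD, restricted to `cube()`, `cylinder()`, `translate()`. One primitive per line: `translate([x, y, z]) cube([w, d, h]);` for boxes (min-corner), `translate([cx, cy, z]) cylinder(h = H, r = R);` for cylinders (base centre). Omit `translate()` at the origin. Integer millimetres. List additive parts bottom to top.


cube([240, 240, 120]);
translate([120, 120, 120]) cylinder(h = 120, r = 100);


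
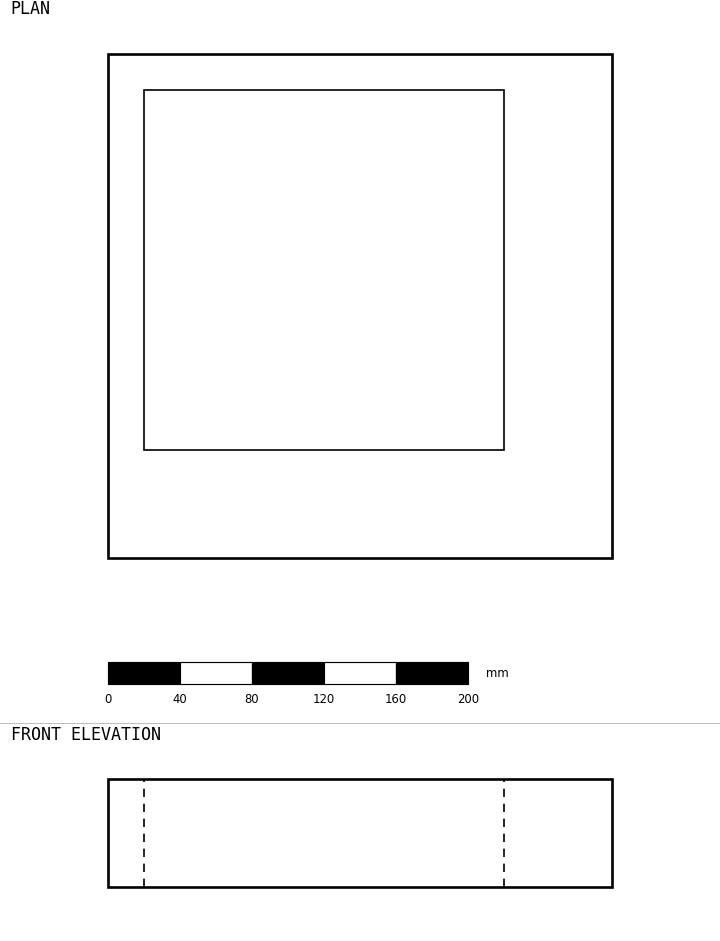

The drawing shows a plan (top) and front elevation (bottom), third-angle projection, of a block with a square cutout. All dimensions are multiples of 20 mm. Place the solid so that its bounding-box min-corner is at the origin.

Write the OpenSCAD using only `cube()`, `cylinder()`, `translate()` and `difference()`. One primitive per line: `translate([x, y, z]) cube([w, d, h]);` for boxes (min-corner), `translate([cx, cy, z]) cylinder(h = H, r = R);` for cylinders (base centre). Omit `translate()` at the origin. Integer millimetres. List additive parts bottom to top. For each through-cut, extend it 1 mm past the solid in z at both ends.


difference() {
  cube([280, 280, 60]);
  translate([20, 60, -1]) cube([200, 200, 62]);
}


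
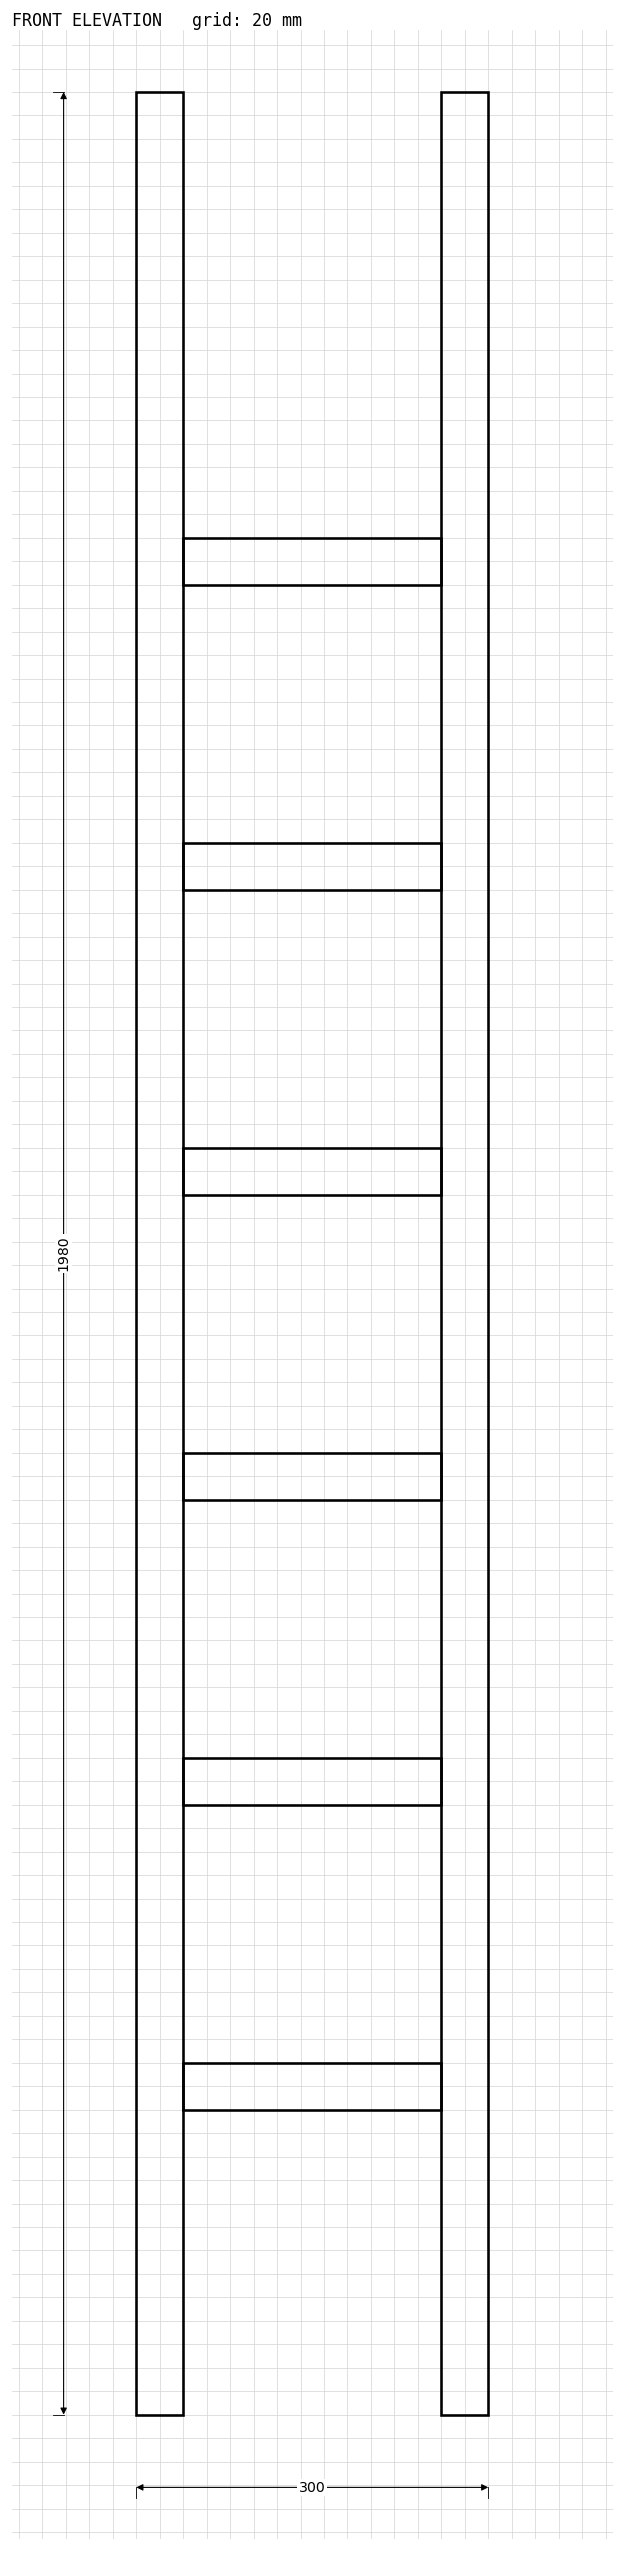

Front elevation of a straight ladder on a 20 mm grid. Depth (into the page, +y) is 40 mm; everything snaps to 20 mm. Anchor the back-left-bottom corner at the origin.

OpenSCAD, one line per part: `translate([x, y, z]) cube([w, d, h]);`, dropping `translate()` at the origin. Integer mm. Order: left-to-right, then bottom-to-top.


cube([40, 40, 1980]);
translate([40, 0, 260]) cube([220, 40, 40]);
translate([40, 0, 520]) cube([220, 40, 40]);
translate([40, 0, 780]) cube([220, 40, 40]);
translate([40, 0, 1040]) cube([220, 40, 40]);
translate([40, 0, 1300]) cube([220, 40, 40]);
translate([40, 0, 1560]) cube([220, 40, 40]);
translate([260, 0, 0]) cube([40, 40, 1980]);
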